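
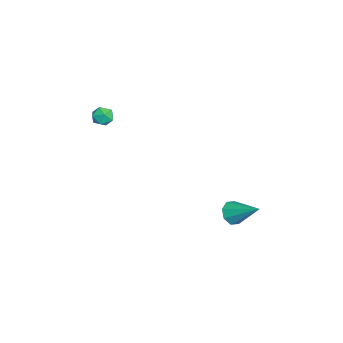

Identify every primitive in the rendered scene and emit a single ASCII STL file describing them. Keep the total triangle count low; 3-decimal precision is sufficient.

solid 
facet normal -0.470 -0.694 -0.545
outer loop
vertex -1.671 3.447 -4.503
vertex -1.946 3.127 -3.859
vertex -2.191 3.673 -4.343
endloop
endfacet
facet normal 0.181 0.811 -0.557
outer loop
vertex -1.671 3.447 -4.503
vertex -2.191 3.673 -4.343
vertex -1.034 4.473 -2.801
endloop
endfacet
facet normal -0.469 -0.694 -0.546
outer loop
vertex -2.191 3.673 -4.343
vertex -1.946 3.127 -3.859
vertex -2.568 3.579 -3.899
endloop
endfacet
facet normal -0.410 0.898 -0.158
outer loop
vertex -2.191 3.673 -4.343
vertex -2.568 3.579 -3.899
vertex -1.034 4.473 -2.801
endloop
endfacet
facet normal -0.469 -0.694 -0.546
outer loop
vertex -2.568 3.579 -3.899
vertex -1.946 3.127 -3.859
vertex -2.58 3.22 -3.432
endloop
endfacet
facet normal -0.667 0.599 0.443
outer loop
vertex -2.568 3.579 -3.899
vertex -2.58 3.22 -3.432
vertex -1.034 4.473 -2.801
endloop
endfacet
facet normal -0.469 -0.694 -0.545
outer loop
vertex -2.58 3.22 -3.432
vertex -1.946 3.127 -3.859
vertex -2.221 2.807 -3.215
endloop
endfacet
facet normal -0.438 0.090 0.895
outer loop
vertex -2.58 3.22 -3.432
vertex -2.221 2.807 -3.215
vertex -1.034 4.473 -2.801
endloop
endfacet
facet normal -0.471 -0.693 -0.546
outer loop
vertex -2.221 2.807 -3.215
vertex -1.946 3.127 -3.859
vertex -1.701 2.58 -3.375
endloop
endfacet
facet normal 0.142 -0.333 0.932
outer loop
vertex -2.221 2.807 -3.215
vertex -1.701 2.58 -3.375
vertex -1.034 4.473 -2.801
endloop
endfacet
facet normal -0.470 -0.694 -0.546
outer loop
vertex -1.701 2.58 -3.375
vertex -1.946 3.127 -3.859
vertex -1.324 2.674 -3.819
endloop
endfacet
facet normal 0.734 -0.420 0.534
outer loop
vertex -1.701 2.58 -3.375
vertex -1.324 2.674 -3.819
vertex -1.034 4.473 -2.801
endloop
endfacet
facet normal -0.470 -0.694 -0.545
outer loop
vertex -1.324 2.674 -3.819
vertex -1.946 3.127 -3.859
vertex -1.312 3.033 -4.286
endloop
endfacet
facet normal 0.990 -0.121 -0.068
outer loop
vertex -1.324 2.674 -3.819
vertex -1.312 3.033 -4.286
vertex -1.034 4.473 -2.801
endloop
endfacet
facet normal -0.470 -0.694 -0.546
outer loop
vertex -1.312 3.033 -4.286
vertex -1.946 3.127 -3.859
vertex -1.671 3.447 -4.503
endloop
endfacet
facet normal 0.761 0.388 -0.519
outer loop
vertex -1.312 3.033 -4.286
vertex -1.671 3.447 -4.503
vertex -1.034 4.473 -2.801
endloop
endfacet
facet normal -0.689 0.683 0.242
outer loop
vertex -3.138 -3.027 2.591
vertex -3.417 -3.457 3.01
vertex -2.94 -3.051 3.223
endloop
endfacet
facet normal -0.074 0.995 0.061
outer loop
vertex -3.138 -3.027 2.591
vertex -2.94 -3.051 3.223
vertex -2.493 -2.988 2.738
endloop
endfacet
facet normal 0.089 0.793 -0.603
outer loop
vertex -3.138 -3.027 2.591
vertex -2.493 -2.988 2.738
vertex -2.695 -3.355 2.225
endloop
endfacet
facet normal -0.425 0.355 -0.833
outer loop
vertex -3.138 -3.027 2.591
vertex -2.695 -3.355 2.225
vertex -3.266 -3.645 2.393
endloop
endfacet
facet normal -0.907 0.287 -0.309
outer loop
vertex -3.138 -3.027 2.591
vertex -3.266 -3.645 2.393
vertex -3.417 -3.457 3.01
endloop
endfacet
facet normal 0.435 0.750 0.498
outer loop
vertex -2.493 -2.988 2.738
vertex -2.94 -3.051 3.223
vertex -2.374 -3.395 3.247
endloop
endfacet
facet normal -0.561 0.244 0.791
outer loop
vertex -2.94 -3.051 3.223
vertex -3.417 -3.457 3.01
vertex -2.945 -3.685 3.415
endloop
endfacet
facet normal -0.913 -0.395 -0.103
outer loop
vertex -3.417 -3.457 3.01
vertex -3.266 -3.645 2.393
vertex -3.147 -4.052 2.902
endloop
endfacet
facet normal -0.134 -0.286 -0.949
outer loop
vertex -3.266 -3.645 2.393
vertex -2.695 -3.355 2.225
vertex -2.7 -3.989 2.417
endloop
endfacet
facet normal 0.699 0.422 -0.577
outer loop
vertex -2.695 -3.355 2.225
vertex -2.493 -2.988 2.738
vertex -2.223 -3.583 2.63
endloop
endfacet
facet normal 0.425 -0.355 0.833
outer loop
vertex -2.502 -4.013 3.049
vertex -2.374 -3.395 3.247
vertex -2.945 -3.685 3.415
endloop
endfacet
facet normal -0.089 -0.793 0.603
outer loop
vertex -2.502 -4.013 3.049
vertex -2.945 -3.685 3.415
vertex -3.147 -4.052 2.902
endloop
endfacet
facet normal 0.074 -0.995 -0.061
outer loop
vertex -2.502 -4.013 3.049
vertex -3.147 -4.052 2.902
vertex -2.7 -3.989 2.417
endloop
endfacet
facet normal 0.689 -0.683 -0.242
outer loop
vertex -2.502 -4.013 3.049
vertex -2.7 -3.989 2.417
vertex -2.223 -3.583 2.63
endloop
endfacet
facet normal 0.907 -0.287 0.309
outer loop
vertex -2.502 -4.013 3.049
vertex -2.223 -3.583 2.63
vertex -2.374 -3.395 3.247
endloop
endfacet
facet normal 0.134 0.286 0.949
outer loop
vertex -2.945 -3.685 3.415
vertex -2.374 -3.395 3.247
vertex -2.94 -3.051 3.223
endloop
endfacet
facet normal -0.699 -0.422 0.577
outer loop
vertex -3.147 -4.052 2.902
vertex -2.945 -3.685 3.415
vertex -3.417 -3.457 3.01
endloop
endfacet
facet normal -0.435 -0.750 -0.498
outer loop
vertex -2.7 -3.989 2.417
vertex -3.147 -4.052 2.902
vertex -3.266 -3.645 2.393
endloop
endfacet
facet normal 0.561 -0.244 -0.791
outer loop
vertex -2.223 -3.583 2.63
vertex -2.7 -3.989 2.417
vertex -2.695 -3.355 2.225
endloop
endfacet
facet normal 0.913 0.395 0.103
outer loop
vertex -2.374 -3.395 3.247
vertex -2.223 -3.583 2.63
vertex -2.493 -2.988 2.738
endloop
endfacet

endsolid


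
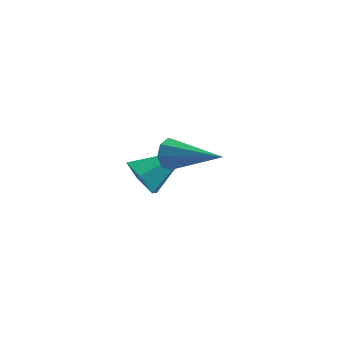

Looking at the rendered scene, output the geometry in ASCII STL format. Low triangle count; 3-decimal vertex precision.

solid 
facet normal -0.926 0.200 -0.320
outer loop
vertex 3.028 -0.88 2.423
vertex 2.79 -1.096 2.977
vertex 2.988 -0.527 2.76
endloop
endfacet
facet normal 0.602 0.586 -0.542
outer loop
vertex 3.028 -0.88 2.423
vertex 2.988 -0.527 2.76
vertex 4.77 -1.524 3.663
endloop
endfacet
facet normal -0.926 0.199 -0.322
outer loop
vertex 2.988 -0.527 2.76
vertex 2.79 -1.096 2.977
vertex 2.831 -0.507 3.224
endloop
endfacet
facet normal 0.442 0.890 0.111
outer loop
vertex 2.988 -0.527 2.76
vertex 2.831 -0.507 3.224
vertex 4.77 -1.524 3.663
endloop
endfacet
facet normal -0.925 0.200 -0.322
outer loop
vertex 2.831 -0.507 3.224
vertex 2.79 -1.096 2.977
vertex 2.65 -0.831 3.543
endloop
endfacet
facet normal 0.168 0.642 0.748
outer loop
vertex 2.831 -0.507 3.224
vertex 2.65 -0.831 3.543
vertex 4.77 -1.524 3.663
endloop
endfacet
facet normal -0.925 0.200 -0.322
outer loop
vertex 2.65 -0.831 3.543
vertex 2.79 -1.096 2.977
vertex 2.551 -1.311 3.53
endloop
endfacet
facet normal -0.061 -0.014 0.998
outer loop
vertex 2.65 -0.831 3.543
vertex 2.551 -1.311 3.53
vertex 4.77 -1.524 3.663
endloop
endfacet
facet normal -0.925 0.202 -0.321
outer loop
vertex 2.551 -1.311 3.53
vertex 2.79 -1.096 2.977
vertex 2.591 -1.664 3.193
endloop
endfacet
facet normal -0.109 -0.693 0.713
outer loop
vertex 2.551 -1.311 3.53
vertex 2.591 -1.664 3.193
vertex 4.77 -1.524 3.663
endloop
endfacet
facet normal -0.925 0.201 -0.323
outer loop
vertex 2.591 -1.664 3.193
vertex 2.79 -1.096 2.977
vertex 2.748 -1.685 2.73
endloop
endfacet
facet normal 0.051 -0.997 0.062
outer loop
vertex 2.591 -1.664 3.193
vertex 2.748 -1.685 2.73
vertex 4.77 -1.524 3.663
endloop
endfacet
facet normal -0.926 0.201 -0.321
outer loop
vertex 2.748 -1.685 2.73
vertex 2.79 -1.096 2.977
vertex 2.929 -1.36 2.411
endloop
endfacet
facet normal 0.326 -0.748 -0.578
outer loop
vertex 2.748 -1.685 2.73
vertex 2.929 -1.36 2.411
vertex 4.77 -1.524 3.663
endloop
endfacet
facet normal -0.926 0.199 -0.320
outer loop
vertex 2.929 -1.36 2.411
vertex 2.79 -1.096 2.977
vertex 3.028 -0.88 2.423
endloop
endfacet
facet normal 0.554 -0.094 -0.827
outer loop
vertex 2.929 -1.36 2.411
vertex 3.028 -0.88 2.423
vertex 4.77 -1.524 3.663
endloop
endfacet
facet normal -0.661 -0.523 -0.538
outer loop
vertex 0.986 2.278 -2.01
vertex 0.456 2.181 -1.265
vertex 0.338 2.903 -1.822
endloop
endfacet
facet normal 0.476 0.666 -0.574
outer loop
vertex 0.986 2.278 -2.01
vertex 0.338 2.903 -1.822
vertex 1.844 3.279 -0.135
endloop
endfacet
facet normal -0.661 -0.523 -0.538
outer loop
vertex 0.338 2.903 -1.822
vertex 0.456 2.181 -1.265
vertex -0.192 2.807 -1.077
endloop
endfacet
facet normal -0.214 0.976 -0.026
outer loop
vertex 0.338 2.903 -1.822
vertex -0.192 2.807 -1.077
vertex 1.844 3.279 -0.135
endloop
endfacet
facet normal -0.661 -0.523 -0.538
outer loop
vertex -0.192 2.807 -1.077
vertex 0.456 2.181 -1.265
vertex -0.075 2.085 -0.519
endloop
endfacet
facet normal -0.457 0.497 0.738
outer loop
vertex -0.192 2.807 -1.077
vertex -0.075 2.085 -0.519
vertex 1.844 3.279 -0.135
endloop
endfacet
facet normal -0.661 -0.523 -0.538
outer loop
vertex -0.075 2.085 -0.519
vertex 0.456 2.181 -1.265
vertex 0.573 1.459 -0.707
endloop
endfacet
facet normal -0.008 -0.295 0.955
outer loop
vertex -0.075 2.085 -0.519
vertex 0.573 1.459 -0.707
vertex 1.844 3.279 -0.135
endloop
endfacet
facet normal -0.662 -0.523 -0.537
outer loop
vertex 0.573 1.459 -0.707
vertex 0.456 2.181 -1.265
vertex 1.103 1.555 -1.453
endloop
endfacet
facet normal 0.684 -0.605 0.408
outer loop
vertex 0.573 1.459 -0.707
vertex 1.103 1.555 -1.453
vertex 1.844 3.279 -0.135
endloop
endfacet
facet normal -0.661 -0.522 -0.539
outer loop
vertex 1.103 1.555 -1.453
vertex 0.456 2.181 -1.265
vertex 0.986 2.278 -2.01
endloop
endfacet
facet normal 0.926 -0.125 -0.357
outer loop
vertex 1.103 1.555 -1.453
vertex 0.986 2.278 -2.01
vertex 1.844 3.279 -0.135
endloop
endfacet

endsolid


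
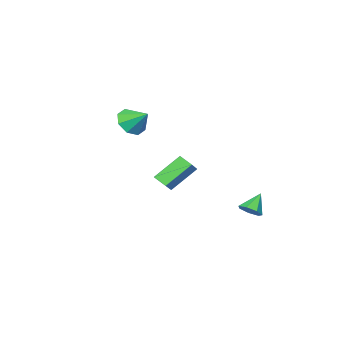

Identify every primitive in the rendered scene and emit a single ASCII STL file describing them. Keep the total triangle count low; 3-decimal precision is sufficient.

solid 
facet normal 0.095 -0.804 -0.587
outer loop
vertex -0.107 -4.974 1.577
vertex -0.798 -4.555 0.891
vertex 0.255 -4.519 1.012
endloop
endfacet
facet normal 0.698 0.268 0.664
outer loop
vertex -0.107 -4.974 1.577
vertex 0.255 -4.519 1.012
vertex -0.942 -3.325 1.789
endloop
endfacet
facet normal 0.095 -0.805 -0.586
outer loop
vertex 0.255 -4.519 1.012
vertex -0.798 -4.555 0.891
vertex -0.0 -4.085 0.375
endloop
endfacet
facet normal 0.745 0.651 0.146
outer loop
vertex 0.255 -4.519 1.012
vertex -0.0 -4.085 0.375
vertex -0.942 -3.325 1.789
endloop
endfacet
facet normal 0.095 -0.805 -0.586
outer loop
vertex -0.0 -4.085 0.375
vertex -0.798 -4.555 0.891
vertex -0.722 -3.927 0.041
endloop
endfacet
facet normal 0.324 0.906 -0.271
outer loop
vertex -0.0 -4.085 0.375
vertex -0.722 -3.927 0.041
vertex -0.942 -3.325 1.789
endloop
endfacet
facet normal 0.095 -0.805 -0.586
outer loop
vertex -0.722 -3.927 0.041
vertex -0.798 -4.555 0.891
vertex -1.489 -4.137 0.205
endloop
endfacet
facet normal -0.316 0.884 -0.344
outer loop
vertex -0.722 -3.927 0.041
vertex -1.489 -4.137 0.205
vertex -0.942 -3.325 1.789
endloop
endfacet
facet normal 0.095 -0.805 -0.586
outer loop
vertex -1.489 -4.137 0.205
vertex -0.798 -4.555 0.891
vertex -1.85 -4.592 0.771
endloop
endfacet
facet normal -0.801 0.598 -0.030
outer loop
vertex -1.489 -4.137 0.205
vertex -1.85 -4.592 0.771
vertex -0.942 -3.325 1.789
endloop
endfacet
facet normal 0.095 -0.805 -0.586
outer loop
vertex -1.85 -4.592 0.771
vertex -0.798 -4.555 0.891
vertex -1.595 -5.026 1.408
endloop
endfacet
facet normal -0.847 0.216 0.486
outer loop
vertex -1.85 -4.592 0.771
vertex -1.595 -5.026 1.408
vertex -0.942 -3.325 1.789
endloop
endfacet
facet normal 0.095 -0.805 -0.586
outer loop
vertex -1.595 -5.026 1.408
vertex -0.798 -4.555 0.891
vertex -0.873 -5.184 1.742
endloop
endfacet
facet normal -0.427 -0.039 0.904
outer loop
vertex -1.595 -5.026 1.408
vertex -0.873 -5.184 1.742
vertex -0.942 -3.325 1.789
endloop
endfacet
facet normal 0.094 -0.805 -0.586
outer loop
vertex -0.873 -5.184 1.742
vertex -0.798 -4.555 0.891
vertex -0.107 -4.974 1.577
endloop
endfacet
facet normal 0.215 -0.017 0.976
outer loop
vertex -0.873 -5.184 1.742
vertex -0.107 -4.974 1.577
vertex -0.942 -3.325 1.789
endloop
endfacet
facet normal -0.723 -0.380 -0.577
outer loop
vertex 1.512 0.217 -1.852
vertex 0.107 0.803 -0.479
vertex 1.427 1.052 -2.296
endloop
endfacet
facet normal 0.685 -0.286 -0.670
outer loop
vertex 2.273 1.497 -1.621
vertex 1.512 0.217 -1.852
vertex 1.427 1.052 -2.296
endloop
endfacet
facet normal -0.723 -0.380 -0.577
outer loop
vertex 1.427 1.052 -2.296
vertex 0.107 0.803 -0.479
vertex 0.022 1.639 -0.923
endloop
endfacet
facet normal -0.090 0.879 -0.468
outer loop
vertex 0.022 1.639 -0.923
vertex 2.273 1.497 -1.621
vertex 1.427 1.052 -2.296
endloop
endfacet
facet normal 0.090 -0.880 0.467
outer loop
vertex 1.512 0.217 -1.852
vertex 0.953 1.248 0.196
vertex 0.107 0.803 -0.479
endloop
endfacet
facet normal 0.685 -0.286 -0.670
outer loop
vertex 2.358 0.661 -1.177
vertex 1.512 0.217 -1.852
vertex 2.273 1.497 -1.621
endloop
endfacet
facet normal 0.089 -0.880 0.467
outer loop
vertex 2.358 0.661 -1.177
vertex 0.953 1.248 0.196
vertex 1.512 0.217 -1.852
endloop
endfacet
facet normal -0.685 0.286 0.670
outer loop
vertex 0.107 0.803 -0.479
vertex 0.953 1.248 0.196
vertex 0.022 1.639 -0.923
endloop
endfacet
facet normal -0.089 0.880 -0.467
outer loop
vertex 0.868 2.083 -0.248
vertex 2.273 1.497 -1.621
vertex 0.022 1.639 -0.923
endloop
endfacet
facet normal -0.685 0.287 0.670
outer loop
vertex 0.022 1.639 -0.923
vertex 0.953 1.248 0.196
vertex 0.868 2.083 -0.248
endloop
endfacet
facet normal 0.723 0.380 0.577
outer loop
vertex 0.868 2.083 -0.248
vertex 2.358 0.661 -1.177
vertex 2.273 1.497 -1.621
endloop
endfacet
facet normal 0.723 0.380 0.577
outer loop
vertex 0.953 1.248 0.196
vertex 2.358 0.661 -1.177
vertex 0.868 2.083 -0.248
endloop
endfacet
facet normal 0.674 0.070 -0.735
outer loop
vertex -1.736 3.714 -3.738
vertex -2.258 3.51 -4.236
vertex -2.077 4.2 -4.004
endloop
endfacet
facet normal 0.183 0.568 0.803
outer loop
vertex -1.736 3.714 -3.738
vertex -2.077 4.2 -4.004
vertex -3.222 3.41 -3.184
endloop
endfacet
facet normal 0.674 0.071 -0.736
outer loop
vertex -2.077 4.2 -4.004
vertex -2.258 3.51 -4.236
vertex -2.555 4.166 -4.445
endloop
endfacet
facet normal -0.365 0.871 0.329
outer loop
vertex -2.077 4.2 -4.004
vertex -2.555 4.166 -4.445
vertex -3.222 3.41 -3.184
endloop
endfacet
facet normal 0.673 0.070 -0.736
outer loop
vertex -2.555 4.166 -4.445
vertex -2.258 3.51 -4.236
vertex -2.809 3.638 -4.728
endloop
endfacet
facet normal -0.855 0.495 -0.156
outer loop
vertex -2.555 4.166 -4.445
vertex -2.809 3.638 -4.728
vertex -3.222 3.41 -3.184
endloop
endfacet
facet normal 0.673 0.070 -0.736
outer loop
vertex -2.809 3.638 -4.728
vertex -2.258 3.51 -4.236
vertex -2.649 3.014 -4.641
endloop
endfacet
facet normal -0.918 -0.275 -0.286
outer loop
vertex -2.809 3.638 -4.728
vertex -2.649 3.014 -4.641
vertex -3.222 3.41 -3.184
endloop
endfacet
facet normal 0.674 0.070 -0.736
outer loop
vertex -2.649 3.014 -4.641
vertex -2.258 3.51 -4.236
vertex -2.194 2.763 -4.248
endloop
endfacet
facet normal -0.506 -0.862 0.035
outer loop
vertex -2.649 3.014 -4.641
vertex -2.194 2.763 -4.248
vertex -3.222 3.41 -3.184
endloop
endfacet
facet normal 0.674 0.070 -0.736
outer loop
vertex -2.194 2.763 -4.248
vertex -2.258 3.51 -4.236
vertex -1.788 3.074 -3.847
endloop
endfacet
facet normal 0.070 -0.821 0.566
outer loop
vertex -2.194 2.763 -4.248
vertex -1.788 3.074 -3.847
vertex -3.222 3.41 -3.184
endloop
endfacet
facet normal 0.674 0.070 -0.735
outer loop
vertex -1.788 3.074 -3.847
vertex -2.258 3.51 -4.236
vertex -1.736 3.714 -3.738
endloop
endfacet
facet normal 0.376 -0.185 0.908
outer loop
vertex -1.788 3.074 -3.847
vertex -1.736 3.714 -3.738
vertex -3.222 3.41 -3.184
endloop
endfacet

endsolid


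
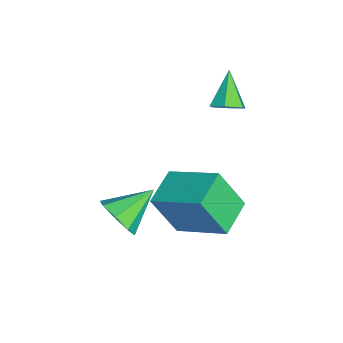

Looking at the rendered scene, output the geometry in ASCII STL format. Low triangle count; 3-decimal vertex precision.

solid 
facet normal 0.560 -0.688 -0.462
outer loop
vertex 3.352 -1.23 1.656
vertex 2.835 -1.223 1.019
vertex 3.513 -0.807 1.221
endloop
endfacet
facet normal 0.456 0.548 0.702
outer loop
vertex 3.352 -1.23 1.656
vertex 3.513 -0.807 1.221
vertex 1.985 -0.177 1.721
endloop
endfacet
facet normal 0.560 -0.689 -0.461
outer loop
vertex 3.513 -0.807 1.221
vertex 2.835 -1.223 1.019
vertex 3.277 -0.628 0.667
endloop
endfacet
facet normal 0.411 0.904 0.117
outer loop
vertex 3.513 -0.807 1.221
vertex 3.277 -0.628 0.667
vertex 1.985 -0.177 1.721
endloop
endfacet
facet normal 0.559 -0.689 -0.462
outer loop
vertex 3.277 -0.628 0.667
vertex 2.835 -1.223 1.019
vertex 2.782 -0.797 0.32
endloop
endfacet
facet normal -0.020 0.910 -0.414
outer loop
vertex 3.277 -0.628 0.667
vertex 2.782 -0.797 0.32
vertex 1.985 -0.177 1.721
endloop
endfacet
facet normal 0.560 -0.688 -0.462
outer loop
vertex 2.782 -0.797 0.32
vertex 2.835 -1.223 1.019
vertex 2.319 -1.216 0.382
endloop
endfacet
facet normal -0.587 0.562 -0.583
outer loop
vertex 2.782 -0.797 0.32
vertex 2.319 -1.216 0.382
vertex 1.985 -0.177 1.721
endloop
endfacet
facet normal 0.560 -0.688 -0.461
outer loop
vertex 2.319 -1.216 0.382
vertex 2.835 -1.223 1.019
vertex 2.158 -1.639 0.817
endloop
endfacet
facet normal -0.955 0.066 -0.289
outer loop
vertex 2.319 -1.216 0.382
vertex 2.158 -1.639 0.817
vertex 1.985 -0.177 1.721
endloop
endfacet
facet normal 0.560 -0.688 -0.462
outer loop
vertex 2.158 -1.639 0.817
vertex 2.835 -1.223 1.019
vertex 2.394 -1.818 1.37
endloop
endfacet
facet normal -0.911 -0.290 0.295
outer loop
vertex 2.158 -1.639 0.817
vertex 2.394 -1.818 1.37
vertex 1.985 -0.177 1.721
endloop
endfacet
facet normal 0.560 -0.688 -0.462
outer loop
vertex 2.394 -1.818 1.37
vertex 2.835 -1.223 1.019
vertex 2.889 -1.649 1.718
endloop
endfacet
facet normal -0.480 -0.296 0.826
outer loop
vertex 2.394 -1.818 1.37
vertex 2.889 -1.649 1.718
vertex 1.985 -0.177 1.721
endloop
endfacet
facet normal 0.560 -0.687 -0.462
outer loop
vertex 2.889 -1.649 1.718
vertex 2.835 -1.223 1.019
vertex 3.352 -1.23 1.656
endloop
endfacet
facet normal 0.087 0.051 0.995
outer loop
vertex 2.889 -1.649 1.718
vertex 3.352 -1.23 1.656
vertex 1.985 -0.177 1.721
endloop
endfacet
facet normal 0.751 0.032 -0.660
outer loop
vertex -0.269 1.817 3.979
vertex -0.671 1.882 3.525
vertex -0.445 2.374 3.806
endloop
endfacet
facet normal 0.293 0.367 0.883
outer loop
vertex -0.269 1.817 3.979
vertex -0.445 2.374 3.806
vertex -1.729 1.838 4.455
endloop
endfacet
facet normal 0.751 0.031 -0.659
outer loop
vertex -0.445 2.374 3.806
vertex -0.671 1.882 3.525
vertex -0.846 2.44 3.352
endloop
endfacet
facet normal -0.219 0.919 0.327
outer loop
vertex -0.445 2.374 3.806
vertex -0.846 2.44 3.352
vertex -1.729 1.838 4.455
endloop
endfacet
facet normal 0.751 0.031 -0.659
outer loop
vertex -0.846 2.44 3.352
vertex -0.671 1.882 3.525
vertex -1.072 1.948 3.071
endloop
endfacet
facet normal -0.775 0.542 -0.325
outer loop
vertex -0.846 2.44 3.352
vertex -1.072 1.948 3.071
vertex -1.729 1.838 4.455
endloop
endfacet
facet normal 0.751 0.031 -0.659
outer loop
vertex -1.072 1.948 3.071
vertex -0.671 1.882 3.525
vertex -0.897 1.39 3.244
endloop
endfacet
facet normal -0.820 -0.388 -0.420
outer loop
vertex -1.072 1.948 3.071
vertex -0.897 1.39 3.244
vertex -1.729 1.838 4.455
endloop
endfacet
facet normal 0.751 0.032 -0.660
outer loop
vertex -0.897 1.39 3.244
vertex -0.671 1.882 3.525
vertex -0.495 1.325 3.698
endloop
endfacet
facet normal -0.307 -0.942 0.137
outer loop
vertex -0.897 1.39 3.244
vertex -0.495 1.325 3.698
vertex -1.729 1.838 4.455
endloop
endfacet
facet normal 0.751 0.032 -0.660
outer loop
vertex -0.495 1.325 3.698
vertex -0.671 1.882 3.525
vertex -0.269 1.817 3.979
endloop
endfacet
facet normal 0.249 -0.564 0.787
outer loop
vertex -0.495 1.325 3.698
vertex -0.269 1.817 3.979
vertex -1.729 1.838 4.455
endloop
endfacet
facet normal -0.930 0.328 0.168
outer loop
vertex 0.363 0.126 0.935
vertex 1.113 1.782 1.86
vertex 0.385 0.977 -0.606
endloop
endfacet
facet normal -0.368 -0.812 -0.454
outer loop
vertex 1.687 0.518 -0.84
vertex 0.363 0.126 0.935
vertex 0.385 0.977 -0.606
endloop
endfacet
facet normal -0.930 0.328 0.167
outer loop
vertex 0.385 0.977 -0.606
vertex 1.113 1.782 1.86
vertex 1.136 2.633 0.319
endloop
endfacet
facet normal 0.013 0.483 -0.875
outer loop
vertex 1.136 2.633 0.319
vertex 1.687 0.518 -0.84
vertex 0.385 0.977 -0.606
endloop
endfacet
facet normal -0.013 -0.483 0.875
outer loop
vertex 0.363 0.126 0.935
vertex 2.415 1.323 1.626
vertex 1.113 1.782 1.86
endloop
endfacet
facet normal -0.368 -0.812 -0.454
outer loop
vertex 1.664 -0.333 0.701
vertex 0.363 0.126 0.935
vertex 1.687 0.518 -0.84
endloop
endfacet
facet normal -0.013 -0.483 0.875
outer loop
vertex 1.664 -0.333 0.701
vertex 2.415 1.323 1.626
vertex 0.363 0.126 0.935
endloop
endfacet
facet normal 0.368 0.812 0.454
outer loop
vertex 1.113 1.782 1.86
vertex 2.415 1.323 1.626
vertex 1.136 2.633 0.319
endloop
endfacet
facet normal 0.013 0.483 -0.875
outer loop
vertex 2.437 2.174 0.085
vertex 1.687 0.518 -0.84
vertex 1.136 2.633 0.319
endloop
endfacet
facet normal 0.368 0.812 0.454
outer loop
vertex 1.136 2.633 0.319
vertex 2.415 1.323 1.626
vertex 2.437 2.174 0.085
endloop
endfacet
facet normal 0.930 -0.328 -0.167
outer loop
vertex 2.437 2.174 0.085
vertex 1.664 -0.333 0.701
vertex 1.687 0.518 -0.84
endloop
endfacet
facet normal 0.930 -0.328 -0.168
outer loop
vertex 2.415 1.323 1.626
vertex 1.664 -0.333 0.701
vertex 2.437 2.174 0.085
endloop
endfacet

endsolid


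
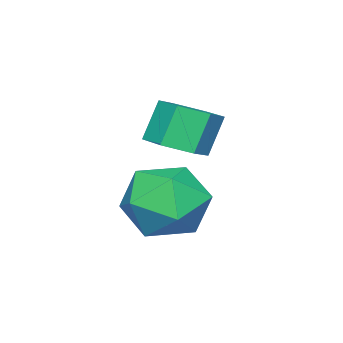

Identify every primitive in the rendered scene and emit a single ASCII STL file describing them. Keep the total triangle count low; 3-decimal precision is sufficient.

solid 
facet normal 0.416 -0.094 -0.904
outer loop
vertex 1.488 -3.45 2.858
vertex 1.121 -2.862 2.628
vertex 1.784 -2.785 2.925
endloop
endfacet
facet normal 0.814 -0.404 0.417
outer loop
vertex 1.488 -3.45 2.858
vertex 1.784 -2.785 2.925
vertex 1.026 -3.345 3.862
endloop
endfacet
facet normal 0.814 -0.404 0.417
outer loop
vertex 1.026 -3.345 3.862
vertex 1.784 -2.785 2.925
vertex 1.321 -2.681 3.929
endloop
endfacet
facet normal -0.417 0.094 0.904
outer loop
vertex 1.026 -3.345 3.862
vertex 1.321 -2.681 3.929
vertex 0.659 -2.758 3.632
endloop
endfacet
facet normal 0.416 -0.094 -0.905
outer loop
vertex 1.784 -2.785 2.925
vertex 1.121 -2.862 2.628
vertex 1.416 -2.198 2.695
endloop
endfacet
facet normal 0.757 0.587 0.288
outer loop
vertex 1.784 -2.785 2.925
vertex 1.416 -2.198 2.695
vertex 1.321 -2.681 3.929
endloop
endfacet
facet normal 0.758 0.586 0.288
outer loop
vertex 1.321 -2.681 3.929
vertex 1.416 -2.198 2.695
vertex 0.954 -2.093 3.699
endloop
endfacet
facet normal -0.417 0.094 0.904
outer loop
vertex 1.321 -2.681 3.929
vertex 0.954 -2.093 3.699
vertex 0.659 -2.758 3.632
endloop
endfacet
facet normal 0.417 -0.094 -0.904
outer loop
vertex 1.416 -2.198 2.695
vertex 1.121 -2.862 2.628
vertex 0.754 -2.275 2.398
endloop
endfacet
facet normal -0.057 0.990 -0.130
outer loop
vertex 1.416 -2.198 2.695
vertex 0.754 -2.275 2.398
vertex 0.954 -2.093 3.699
endloop
endfacet
facet normal -0.057 0.990 -0.130
outer loop
vertex 0.954 -2.093 3.699
vertex 0.754 -2.275 2.398
vertex 0.292 -2.17 3.402
endloop
endfacet
facet normal -0.417 0.094 0.904
outer loop
vertex 0.954 -2.093 3.699
vertex 0.292 -2.17 3.402
vertex 0.659 -2.758 3.632
endloop
endfacet
facet normal 0.417 -0.094 -0.904
outer loop
vertex 0.754 -2.275 2.398
vertex 1.121 -2.862 2.628
vertex 0.459 -2.939 2.331
endloop
endfacet
facet normal -0.814 0.404 -0.417
outer loop
vertex 0.754 -2.275 2.398
vertex 0.459 -2.939 2.331
vertex 0.292 -2.17 3.402
endloop
endfacet
facet normal -0.814 0.404 -0.417
outer loop
vertex 0.292 -2.17 3.402
vertex 0.459 -2.939 2.331
vertex -0.004 -2.835 3.335
endloop
endfacet
facet normal -0.416 0.094 0.904
outer loop
vertex 0.292 -2.17 3.402
vertex -0.004 -2.835 3.335
vertex 0.659 -2.758 3.632
endloop
endfacet
facet normal 0.417 -0.094 -0.904
outer loop
vertex 0.459 -2.939 2.331
vertex 1.121 -2.862 2.628
vertex 0.826 -3.527 2.561
endloop
endfacet
facet normal -0.757 -0.586 -0.289
outer loop
vertex 0.459 -2.939 2.331
vertex 0.826 -3.527 2.561
vertex -0.004 -2.835 3.335
endloop
endfacet
facet normal -0.757 -0.587 -0.287
outer loop
vertex -0.004 -2.835 3.335
vertex 0.826 -3.527 2.561
vertex 0.364 -3.422 3.565
endloop
endfacet
facet normal -0.416 0.094 0.905
outer loop
vertex -0.004 -2.835 3.335
vertex 0.364 -3.422 3.565
vertex 0.659 -2.758 3.632
endloop
endfacet
facet normal 0.417 -0.094 -0.904
outer loop
vertex 0.826 -3.527 2.561
vertex 1.121 -2.862 2.628
vertex 1.488 -3.45 2.858
endloop
endfacet
facet normal 0.057 -0.990 0.130
outer loop
vertex 0.826 -3.527 2.561
vertex 1.488 -3.45 2.858
vertex 0.364 -3.422 3.565
endloop
endfacet
facet normal 0.057 -0.990 0.130
outer loop
vertex 0.364 -3.422 3.565
vertex 1.488 -3.45 2.858
vertex 1.026 -3.345 3.862
endloop
endfacet
facet normal -0.417 0.094 0.904
outer loop
vertex 0.364 -3.422 3.565
vertex 1.026 -3.345 3.862
vertex 0.659 -2.758 3.632
endloop
endfacet
facet normal -0.265 0.574 0.775
outer loop
vertex 1.413 -1.738 1.554
vertex 1.081 -2.617 2.091
vertex 2.104 -2.277 2.189
endloop
endfacet
facet normal 0.284 0.861 0.422
outer loop
vertex 1.413 -1.738 1.554
vertex 2.104 -2.277 2.189
vertex 2.43 -1.911 1.223
endloop
endfacet
facet normal 0.081 0.964 -0.254
outer loop
vertex 1.413 -1.738 1.554
vertex 2.43 -1.911 1.223
vertex 1.607 -2.025 0.528
endloop
endfacet
facet normal -0.593 0.739 -0.319
outer loop
vertex 1.413 -1.738 1.554
vertex 1.607 -2.025 0.528
vertex 0.774 -2.462 1.064
endloop
endfacet
facet normal -0.807 0.498 0.316
outer loop
vertex 1.413 -1.738 1.554
vertex 0.774 -2.462 1.064
vertex 1.081 -2.617 2.091
endloop
endfacet
facet normal 0.819 0.388 0.423
outer loop
vertex 2.43 -1.911 1.223
vertex 2.104 -2.277 2.189
vertex 2.726 -2.898 1.556
endloop
endfacet
facet normal -0.070 -0.077 0.995
outer loop
vertex 2.104 -2.277 2.189
vertex 1.081 -2.617 2.091
vertex 1.893 -3.335 2.092
endloop
endfacet
facet normal -0.947 -0.199 0.253
outer loop
vertex 1.081 -2.617 2.091
vertex 0.774 -2.462 1.064
vertex 1.07 -3.449 1.397
endloop
endfacet
facet normal -0.600 0.191 -0.777
outer loop
vertex 0.774 -2.462 1.064
vertex 1.607 -2.025 0.528
vertex 1.396 -3.083 0.431
endloop
endfacet
facet normal 0.491 0.554 -0.672
outer loop
vertex 1.607 -2.025 0.528
vertex 2.43 -1.911 1.223
vertex 2.419 -2.743 0.529
endloop
endfacet
facet normal 0.593 -0.739 0.319
outer loop
vertex 2.087 -3.622 1.066
vertex 2.726 -2.898 1.556
vertex 1.893 -3.335 2.092
endloop
endfacet
facet normal -0.081 -0.964 0.254
outer loop
vertex 2.087 -3.622 1.066
vertex 1.893 -3.335 2.092
vertex 1.07 -3.449 1.397
endloop
endfacet
facet normal -0.284 -0.861 -0.422
outer loop
vertex 2.087 -3.622 1.066
vertex 1.07 -3.449 1.397
vertex 1.396 -3.083 0.431
endloop
endfacet
facet normal 0.265 -0.574 -0.775
outer loop
vertex 2.087 -3.622 1.066
vertex 1.396 -3.083 0.431
vertex 2.419 -2.743 0.529
endloop
endfacet
facet normal 0.807 -0.498 -0.316
outer loop
vertex 2.087 -3.622 1.066
vertex 2.419 -2.743 0.529
vertex 2.726 -2.898 1.556
endloop
endfacet
facet normal 0.600 -0.191 0.777
outer loop
vertex 1.893 -3.335 2.092
vertex 2.726 -2.898 1.556
vertex 2.104 -2.277 2.189
endloop
endfacet
facet normal -0.491 -0.554 0.672
outer loop
vertex 1.07 -3.449 1.397
vertex 1.893 -3.335 2.092
vertex 1.081 -2.617 2.091
endloop
endfacet
facet normal -0.819 -0.388 -0.423
outer loop
vertex 1.396 -3.083 0.431
vertex 1.07 -3.449 1.397
vertex 0.774 -2.462 1.064
endloop
endfacet
facet normal 0.070 0.077 -0.995
outer loop
vertex 2.419 -2.743 0.529
vertex 1.396 -3.083 0.431
vertex 1.607 -2.025 0.528
endloop
endfacet
facet normal 0.947 0.199 -0.253
outer loop
vertex 2.726 -2.898 1.556
vertex 2.419 -2.743 0.529
vertex 2.43 -1.911 1.223
endloop
endfacet

endsolid


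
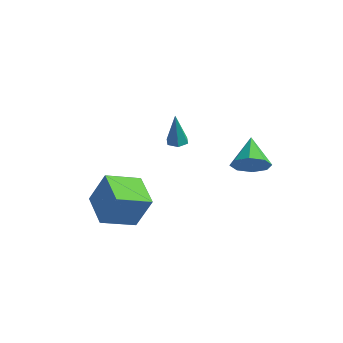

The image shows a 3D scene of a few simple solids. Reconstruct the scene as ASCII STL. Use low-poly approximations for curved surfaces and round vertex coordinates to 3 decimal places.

solid 
facet normal -0.146 0.171 -0.974
outer loop
vertex -0.824 -1.582 2.43
vertex -1.289 -1.295 2.55
vertex -0.797 -1.03 2.523
endloop
endfacet
facet normal 0.994 -0.064 0.092
outer loop
vertex -0.824 -1.582 2.43
vertex -0.797 -1.03 2.523
vertex -1.011 -1.625 4.43
endloop
endfacet
facet normal -0.145 0.169 -0.975
outer loop
vertex -0.797 -1.03 2.523
vertex -1.289 -1.295 2.55
vertex -1.263 -0.743 2.642
endloop
endfacet
facet normal 0.555 0.775 0.304
outer loop
vertex -0.797 -1.03 2.523
vertex -1.263 -0.743 2.642
vertex -1.011 -1.625 4.43
endloop
endfacet
facet normal -0.145 0.169 -0.975
outer loop
vertex -1.263 -0.743 2.642
vertex -1.289 -1.295 2.55
vertex -1.755 -1.008 2.669
endloop
endfacet
facet normal -0.404 0.796 0.450
outer loop
vertex -1.263 -0.743 2.642
vertex -1.755 -1.008 2.669
vertex -1.011 -1.625 4.43
endloop
endfacet
facet normal -0.143 0.171 -0.975
outer loop
vertex -1.755 -1.008 2.669
vertex -1.289 -1.295 2.55
vertex -1.782 -1.56 2.576
endloop
endfacet
facet normal -0.923 -0.019 0.383
outer loop
vertex -1.755 -1.008 2.669
vertex -1.782 -1.56 2.576
vertex -1.011 -1.625 4.43
endloop
endfacet
facet normal -0.144 0.172 -0.975
outer loop
vertex -1.782 -1.56 2.576
vertex -1.289 -1.295 2.55
vertex -1.316 -1.846 2.457
endloop
endfacet
facet normal -0.483 -0.859 0.171
outer loop
vertex -1.782 -1.56 2.576
vertex -1.316 -1.846 2.457
vertex -1.011 -1.625 4.43
endloop
endfacet
facet normal -0.146 0.172 -0.974
outer loop
vertex -1.316 -1.846 2.457
vertex -1.289 -1.295 2.55
vertex -0.824 -1.582 2.43
endloop
endfacet
facet normal 0.474 -0.880 0.025
outer loop
vertex -1.316 -1.846 2.457
vertex -0.824 -1.582 2.43
vertex -1.011 -1.625 4.43
endloop
endfacet
facet normal -0.894 0.292 0.340
outer loop
vertex -4.63 -3.209 -0.516
vertex -4.247 -1.357 -1.101
vertex -5.463 -3.618 -2.355
endloop
endfacet
facet normal -0.193 -0.936 0.296
outer loop
vertex -3.613 -4.223 -3.059
vertex -4.63 -3.209 -0.516
vertex -5.463 -3.618 -2.355
endloop
endfacet
facet normal -0.894 0.292 0.340
outer loop
vertex -5.463 -3.618 -2.355
vertex -4.247 -1.357 -1.101
vertex -5.08 -1.766 -2.94
endloop
endfacet
facet normal -0.405 -0.198 -0.893
outer loop
vertex -5.08 -1.766 -2.94
vertex -3.613 -4.223 -3.059
vertex -5.463 -3.618 -2.355
endloop
endfacet
facet normal 0.405 0.198 0.893
outer loop
vertex -4.63 -3.209 -0.516
vertex -2.397 -1.962 -1.805
vertex -4.247 -1.357 -1.101
endloop
endfacet
facet normal -0.193 -0.936 0.296
outer loop
vertex -2.78 -3.814 -1.22
vertex -4.63 -3.209 -0.516
vertex -3.613 -4.223 -3.059
endloop
endfacet
facet normal 0.405 0.198 0.893
outer loop
vertex -2.78 -3.814 -1.22
vertex -2.397 -1.962 -1.805
vertex -4.63 -3.209 -0.516
endloop
endfacet
facet normal 0.193 0.936 -0.296
outer loop
vertex -4.247 -1.357 -1.101
vertex -2.397 -1.962 -1.805
vertex -5.08 -1.766 -2.94
endloop
endfacet
facet normal -0.405 -0.198 -0.893
outer loop
vertex -3.23 -2.371 -3.644
vertex -3.613 -4.223 -3.059
vertex -5.08 -1.766 -2.94
endloop
endfacet
facet normal 0.193 0.936 -0.296
outer loop
vertex -5.08 -1.766 -2.94
vertex -2.397 -1.962 -1.805
vertex -3.23 -2.371 -3.644
endloop
endfacet
facet normal 0.894 -0.292 -0.340
outer loop
vertex -3.23 -2.371 -3.644
vertex -2.78 -3.814 -1.22
vertex -3.613 -4.223 -3.059
endloop
endfacet
facet normal 0.894 -0.292 -0.340
outer loop
vertex -2.397 -1.962 -1.805
vertex -2.78 -3.814 -1.22
vertex -3.23 -2.371 -3.644
endloop
endfacet
facet normal 0.604 -0.478 -0.638
outer loop
vertex 1.221 2.463 0.886
vertex 0.547 1.701 0.819
vertex 0.702 2.572 0.313
endloop
endfacet
facet normal 0.123 0.989 0.077
outer loop
vertex 1.221 2.463 0.886
vertex 0.702 2.572 0.313
vertex -0.587 2.599 2.021
endloop
endfacet
facet normal 0.601 -0.479 -0.640
outer loop
vertex 0.702 2.572 0.313
vertex 0.547 1.701 0.819
vertex 0.091 2.172 0.038
endloop
endfacet
facet normal -0.412 0.852 -0.324
outer loop
vertex 0.702 2.572 0.313
vertex 0.091 2.172 0.038
vertex -0.587 2.599 2.021
endloop
endfacet
facet normal 0.603 -0.477 -0.640
outer loop
vertex 0.091 2.172 0.038
vertex 0.547 1.701 0.819
vertex -0.252 1.495 0.22
endloop
endfacet
facet normal -0.865 0.339 -0.369
outer loop
vertex 0.091 2.172 0.038
vertex -0.252 1.495 0.22
vertex -0.587 2.599 2.021
endloop
endfacet
facet normal 0.602 -0.478 -0.639
outer loop
vertex -0.252 1.495 0.22
vertex 0.547 1.701 0.819
vertex -0.128 0.939 0.753
endloop
endfacet
facet normal -0.969 -0.245 -0.030
outer loop
vertex -0.252 1.495 0.22
vertex -0.128 0.939 0.753
vertex -0.587 2.599 2.021
endloop
endfacet
facet normal 0.603 -0.478 -0.639
outer loop
vertex -0.128 0.939 0.753
vertex 0.547 1.701 0.819
vertex 0.391 0.829 1.325
endloop
endfacet
facet normal -0.664 -0.561 0.494
outer loop
vertex -0.128 0.939 0.753
vertex 0.391 0.829 1.325
vertex -0.587 2.599 2.021
endloop
endfacet
facet normal 0.602 -0.479 -0.639
outer loop
vertex 0.391 0.829 1.325
vertex 0.547 1.701 0.819
vertex 1.002 1.229 1.601
endloop
endfacet
facet normal -0.128 -0.423 0.897
outer loop
vertex 0.391 0.829 1.325
vertex 1.002 1.229 1.601
vertex -0.587 2.599 2.021
endloop
endfacet
facet normal 0.603 -0.477 -0.639
outer loop
vertex 1.002 1.229 1.601
vertex 0.547 1.701 0.819
vertex 1.345 1.906 1.419
endloop
endfacet
facet normal 0.325 0.088 0.942
outer loop
vertex 1.002 1.229 1.601
vertex 1.345 1.906 1.419
vertex -0.587 2.599 2.021
endloop
endfacet
facet normal 0.603 -0.477 -0.639
outer loop
vertex 1.345 1.906 1.419
vertex 0.547 1.701 0.819
vertex 1.221 2.463 0.886
endloop
endfacet
facet normal 0.429 0.673 0.603
outer loop
vertex 1.345 1.906 1.419
vertex 1.221 2.463 0.886
vertex -0.587 2.599 2.021
endloop
endfacet

endsolid


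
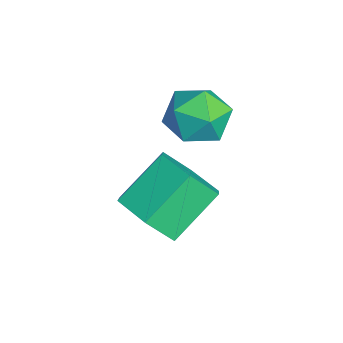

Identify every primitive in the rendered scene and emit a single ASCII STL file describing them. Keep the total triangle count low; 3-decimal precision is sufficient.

solid 
facet normal 0.364 -0.732 -0.576
outer loop
vertex 0.607 -4.618 -1.822
vertex -0.135 -4.423 -2.538
vertex 0.787 -3.925 -2.589
endloop
endfacet
facet normal 0.916 0.167 0.366
outer loop
vertex 0.607 -4.618 -1.822
vertex 0.787 -3.925 -2.589
vertex -0.022 -3.352 -0.825
endloop
endfacet
facet normal 0.916 0.167 0.366
outer loop
vertex -0.022 -3.352 -0.825
vertex 0.787 -3.925 -2.589
vertex 0.158 -2.658 -1.593
endloop
endfacet
facet normal -0.364 0.732 0.576
outer loop
vertex -0.022 -3.352 -0.825
vertex 0.158 -2.658 -1.593
vertex -0.765 -3.157 -1.542
endloop
endfacet
facet normal 0.364 -0.732 -0.576
outer loop
vertex 0.787 -3.925 -2.589
vertex -0.135 -4.423 -2.538
vertex 0.045 -3.73 -3.306
endloop
endfacet
facet normal 0.607 0.655 -0.450
outer loop
vertex 0.787 -3.925 -2.589
vertex 0.045 -3.73 -3.306
vertex 0.158 -2.658 -1.593
endloop
endfacet
facet normal 0.607 0.655 -0.450
outer loop
vertex 0.158 -2.658 -1.593
vertex 0.045 -3.73 -3.306
vertex -0.584 -2.463 -2.309
endloop
endfacet
facet normal -0.364 0.732 0.576
outer loop
vertex 0.158 -2.658 -1.593
vertex -0.584 -2.463 -2.309
vertex -0.765 -3.157 -1.542
endloop
endfacet
facet normal 0.363 -0.732 -0.576
outer loop
vertex 0.045 -3.73 -3.306
vertex -0.135 -4.423 -2.538
vertex -0.878 -4.228 -3.255
endloop
endfacet
facet normal -0.309 0.489 -0.816
outer loop
vertex 0.045 -3.73 -3.306
vertex -0.878 -4.228 -3.255
vertex -0.584 -2.463 -2.309
endloop
endfacet
facet normal -0.309 0.489 -0.816
outer loop
vertex -0.584 -2.463 -2.309
vertex -0.878 -4.228 -3.255
vertex -1.507 -2.962 -2.258
endloop
endfacet
facet normal -0.364 0.732 0.576
outer loop
vertex -0.584 -2.463 -2.309
vertex -1.507 -2.962 -2.258
vertex -0.765 -3.157 -1.542
endloop
endfacet
facet normal 0.364 -0.732 -0.576
outer loop
vertex -0.878 -4.228 -3.255
vertex -0.135 -4.423 -2.538
vertex -1.058 -4.922 -2.487
endloop
endfacet
facet normal -0.916 -0.167 -0.366
outer loop
vertex -0.878 -4.228 -3.255
vertex -1.058 -4.922 -2.487
vertex -1.507 -2.962 -2.258
endloop
endfacet
facet normal -0.916 -0.167 -0.366
outer loop
vertex -1.507 -2.962 -2.258
vertex -1.058 -4.922 -2.487
vertex -1.687 -3.655 -1.491
endloop
endfacet
facet normal -0.364 0.732 0.576
outer loop
vertex -1.507 -2.962 -2.258
vertex -1.687 -3.655 -1.491
vertex -0.765 -3.157 -1.542
endloop
endfacet
facet normal 0.364 -0.732 -0.576
outer loop
vertex -1.058 -4.922 -2.487
vertex -0.135 -4.423 -2.538
vertex -0.316 -5.117 -1.771
endloop
endfacet
facet normal -0.607 -0.655 0.450
outer loop
vertex -1.058 -4.922 -2.487
vertex -0.316 -5.117 -1.771
vertex -1.687 -3.655 -1.491
endloop
endfacet
facet normal -0.607 -0.655 0.450
outer loop
vertex -1.687 -3.655 -1.491
vertex -0.316 -5.117 -1.771
vertex -0.945 -3.85 -0.774
endloop
endfacet
facet normal -0.364 0.732 0.576
outer loop
vertex -1.687 -3.655 -1.491
vertex -0.945 -3.85 -0.774
vertex -0.765 -3.157 -1.542
endloop
endfacet
facet normal 0.364 -0.732 -0.576
outer loop
vertex -0.316 -5.117 -1.771
vertex -0.135 -4.423 -2.538
vertex 0.607 -4.618 -1.822
endloop
endfacet
facet normal 0.309 -0.489 0.816
outer loop
vertex -0.316 -5.117 -1.771
vertex 0.607 -4.618 -1.822
vertex -0.945 -3.85 -0.774
endloop
endfacet
facet normal 0.309 -0.489 0.816
outer loop
vertex -0.945 -3.85 -0.774
vertex 0.607 -4.618 -1.822
vertex -0.022 -3.352 -0.825
endloop
endfacet
facet normal -0.363 0.732 0.576
outer loop
vertex -0.945 -3.85 -0.774
vertex -0.022 -3.352 -0.825
vertex -0.765 -3.157 -1.542
endloop
endfacet
facet normal -0.283 0.727 0.625
outer loop
vertex -2.289 -2.276 0.214
vertex -1.657 -2.596 0.873
vertex -1.384 -1.932 0.224
endloop
endfacet
facet normal -0.354 0.934 -0.055
outer loop
vertex -2.289 -2.276 0.214
vertex -1.384 -1.932 0.224
vertex -1.813 -2.144 -0.618
endloop
endfacet
facet normal -0.794 0.475 -0.379
outer loop
vertex -2.289 -2.276 0.214
vertex -1.813 -2.144 -0.618
vertex -2.35 -2.938 -0.488
endloop
endfacet
facet normal -0.995 -0.015 0.100
outer loop
vertex -2.289 -2.276 0.214
vertex -2.35 -2.938 -0.488
vertex -2.253 -3.217 0.433
endloop
endfacet
facet normal -0.679 0.142 0.720
outer loop
vertex -2.289 -2.276 0.214
vertex -2.253 -3.217 0.433
vertex -1.657 -2.596 0.873
endloop
endfacet
facet normal 0.286 0.885 -0.368
outer loop
vertex -1.813 -2.144 -0.618
vertex -1.384 -1.932 0.224
vertex -0.887 -2.383 -0.473
endloop
endfacet
facet normal 0.401 0.551 0.732
outer loop
vertex -1.384 -1.932 0.224
vertex -1.657 -2.596 0.873
vertex -0.79 -2.662 0.448
endloop
endfacet
facet normal -0.241 -0.396 0.886
outer loop
vertex -1.657 -2.596 0.873
vertex -2.253 -3.217 0.433
vertex -1.327 -3.456 0.578
endloop
endfacet
facet normal -0.752 -0.648 -0.117
outer loop
vertex -2.253 -3.217 0.433
vertex -2.35 -2.938 -0.488
vertex -1.756 -3.668 -0.264
endloop
endfacet
facet normal -0.427 0.143 -0.893
outer loop
vertex -2.35 -2.938 -0.488
vertex -1.813 -2.144 -0.618
vertex -1.483 -3.004 -0.913
endloop
endfacet
facet normal 0.995 0.015 -0.100
outer loop
vertex -0.851 -3.324 -0.254
vertex -0.887 -2.383 -0.473
vertex -0.79 -2.662 0.448
endloop
endfacet
facet normal 0.794 -0.475 0.379
outer loop
vertex -0.851 -3.324 -0.254
vertex -0.79 -2.662 0.448
vertex -1.327 -3.456 0.578
endloop
endfacet
facet normal 0.354 -0.934 0.055
outer loop
vertex -0.851 -3.324 -0.254
vertex -1.327 -3.456 0.578
vertex -1.756 -3.668 -0.264
endloop
endfacet
facet normal 0.283 -0.727 -0.625
outer loop
vertex -0.851 -3.324 -0.254
vertex -1.756 -3.668 -0.264
vertex -1.483 -3.004 -0.913
endloop
endfacet
facet normal 0.679 -0.142 -0.720
outer loop
vertex -0.851 -3.324 -0.254
vertex -1.483 -3.004 -0.913
vertex -0.887 -2.383 -0.473
endloop
endfacet
facet normal 0.752 0.648 0.117
outer loop
vertex -0.79 -2.662 0.448
vertex -0.887 -2.383 -0.473
vertex -1.384 -1.932 0.224
endloop
endfacet
facet normal 0.427 -0.143 0.893
outer loop
vertex -1.327 -3.456 0.578
vertex -0.79 -2.662 0.448
vertex -1.657 -2.596 0.873
endloop
endfacet
facet normal -0.286 -0.885 0.368
outer loop
vertex -1.756 -3.668 -0.264
vertex -1.327 -3.456 0.578
vertex -2.253 -3.217 0.433
endloop
endfacet
facet normal -0.401 -0.551 -0.732
outer loop
vertex -1.483 -3.004 -0.913
vertex -1.756 -3.668 -0.264
vertex -2.35 -2.938 -0.488
endloop
endfacet
facet normal 0.241 0.396 -0.886
outer loop
vertex -0.887 -2.383 -0.473
vertex -1.483 -3.004 -0.913
vertex -1.813 -2.144 -0.618
endloop
endfacet

endsolid


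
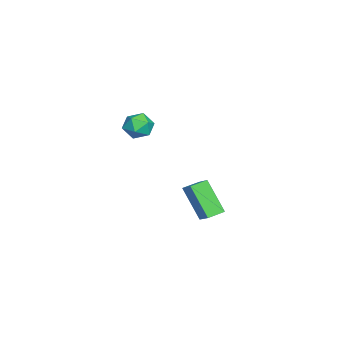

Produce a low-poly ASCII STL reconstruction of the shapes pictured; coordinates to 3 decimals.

solid 
facet normal -0.783 0.482 0.394
outer loop
vertex -2.18 0.23 2.68
vertex -1.771 0.39 3.297
vertex -1.773 0.867 2.709
endloop
endfacet
facet normal -0.792 0.520 -0.319
outer loop
vertex -2.18 0.23 2.68
vertex -1.773 0.867 2.709
vertex -1.787 0.456 2.074
endloop
endfacet
facet normal -0.805 -0.145 -0.576
outer loop
vertex -2.18 0.23 2.68
vertex -1.787 0.456 2.074
vertex -1.795 -0.275 2.269
endloop
endfacet
facet normal -0.803 -0.595 -0.021
outer loop
vertex -2.18 0.23 2.68
vertex -1.795 -0.275 2.269
vertex -1.784 -0.316 3.024
endloop
endfacet
facet normal -0.789 -0.209 0.577
outer loop
vertex -2.18 0.23 2.68
vertex -1.784 -0.316 3.024
vertex -1.771 0.39 3.297
endloop
endfacet
facet normal -0.184 0.827 -0.531
outer loop
vertex -1.787 0.456 2.074
vertex -1.773 0.867 2.709
vertex -1.136 0.756 2.316
endloop
endfacet
facet normal -0.168 0.765 0.621
outer loop
vertex -1.773 0.867 2.709
vertex -1.771 0.39 3.297
vertex -1.125 0.715 3.071
endloop
endfacet
facet normal -0.179 -0.352 0.919
outer loop
vertex -1.771 0.39 3.297
vertex -1.784 -0.316 3.024
vertex -1.133 -0.016 3.266
endloop
endfacet
facet normal -0.201 -0.978 -0.050
outer loop
vertex -1.784 -0.316 3.024
vertex -1.795 -0.275 2.269
vertex -1.147 -0.427 2.631
endloop
endfacet
facet normal -0.205 -0.250 -0.946
outer loop
vertex -1.795 -0.275 2.269
vertex -1.787 0.456 2.074
vertex -1.149 0.05 2.043
endloop
endfacet
facet normal 0.803 0.595 0.021
outer loop
vertex -0.74 0.21 2.66
vertex -1.136 0.756 2.316
vertex -1.125 0.715 3.071
endloop
endfacet
facet normal 0.805 0.145 0.576
outer loop
vertex -0.74 0.21 2.66
vertex -1.125 0.715 3.071
vertex -1.133 -0.016 3.266
endloop
endfacet
facet normal 0.792 -0.520 0.319
outer loop
vertex -0.74 0.21 2.66
vertex -1.133 -0.016 3.266
vertex -1.147 -0.427 2.631
endloop
endfacet
facet normal 0.783 -0.482 -0.394
outer loop
vertex -0.74 0.21 2.66
vertex -1.147 -0.427 2.631
vertex -1.149 0.05 2.043
endloop
endfacet
facet normal 0.789 0.209 -0.577
outer loop
vertex -0.74 0.21 2.66
vertex -1.149 0.05 2.043
vertex -1.136 0.756 2.316
endloop
endfacet
facet normal 0.201 0.978 0.050
outer loop
vertex -1.125 0.715 3.071
vertex -1.136 0.756 2.316
vertex -1.773 0.867 2.709
endloop
endfacet
facet normal 0.205 0.250 0.946
outer loop
vertex -1.133 -0.016 3.266
vertex -1.125 0.715 3.071
vertex -1.771 0.39 3.297
endloop
endfacet
facet normal 0.184 -0.827 0.531
outer loop
vertex -1.147 -0.427 2.631
vertex -1.133 -0.016 3.266
vertex -1.784 -0.316 3.024
endloop
endfacet
facet normal 0.168 -0.765 -0.621
outer loop
vertex -1.149 0.05 2.043
vertex -1.147 -0.427 2.631
vertex -1.795 -0.275 2.269
endloop
endfacet
facet normal 0.179 0.352 -0.919
outer loop
vertex -1.136 0.756 2.316
vertex -1.149 0.05 2.043
vertex -1.787 0.456 2.074
endloop
endfacet
facet normal -0.629 0.759 0.167
outer loop
vertex -4.546 2.398 -2.273
vertex -3.83 2.869 -1.719
vertex -3.903 3.279 -3.853
endloop
endfacet
facet normal -0.702 -0.461 -0.543
outer loop
vertex -3.35 2.611 -4.001
vertex -4.546 2.398 -2.273
vertex -3.903 3.279 -3.853
endloop
endfacet
facet normal -0.629 0.759 0.167
outer loop
vertex -3.903 3.279 -3.853
vertex -3.83 2.869 -1.719
vertex -3.187 3.75 -3.3
endloop
endfacet
facet normal 0.334 0.459 -0.823
outer loop
vertex -3.187 3.75 -3.3
vertex -3.35 2.611 -4.001
vertex -3.903 3.279 -3.853
endloop
endfacet
facet normal -0.335 -0.459 0.823
outer loop
vertex -4.546 2.398 -2.273
vertex -3.277 2.201 -1.867
vertex -3.83 2.869 -1.719
endloop
endfacet
facet normal -0.702 -0.462 -0.543
outer loop
vertex -3.993 1.73 -2.42
vertex -4.546 2.398 -2.273
vertex -3.35 2.611 -4.001
endloop
endfacet
facet normal -0.335 -0.458 0.823
outer loop
vertex -3.993 1.73 -2.42
vertex -3.277 2.201 -1.867
vertex -4.546 2.398 -2.273
endloop
endfacet
facet normal 0.702 0.461 0.543
outer loop
vertex -3.83 2.869 -1.719
vertex -3.277 2.201 -1.867
vertex -3.187 3.75 -3.3
endloop
endfacet
facet normal 0.335 0.459 -0.823
outer loop
vertex -2.634 3.082 -3.447
vertex -3.35 2.611 -4.001
vertex -3.187 3.75 -3.3
endloop
endfacet
facet normal 0.702 0.461 0.543
outer loop
vertex -3.187 3.75 -3.3
vertex -3.277 2.201 -1.867
vertex -2.634 3.082 -3.447
endloop
endfacet
facet normal 0.629 -0.759 -0.167
outer loop
vertex -2.634 3.082 -3.447
vertex -3.993 1.73 -2.42
vertex -3.35 2.611 -4.001
endloop
endfacet
facet normal 0.629 -0.759 -0.167
outer loop
vertex -3.277 2.201 -1.867
vertex -3.993 1.73 -2.42
vertex -2.634 3.082 -3.447
endloop
endfacet

endsolid


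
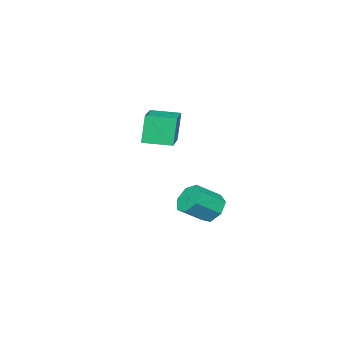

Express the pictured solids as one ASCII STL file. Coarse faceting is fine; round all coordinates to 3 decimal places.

solid 
facet normal -0.574 0.814 -0.087
outer loop
vertex 2.277 -3.322 1.505
vertex 3.729 -2.25 1.958
vertex 2.58 -3.234 0.326
endloop
endfacet
facet normal -0.781 -0.576 -0.244
outer loop
vertex 3.211 -4.13 0.422
vertex 2.277 -3.322 1.505
vertex 2.58 -3.234 0.326
endloop
endfacet
facet normal -0.574 0.815 -0.087
outer loop
vertex 2.58 -3.234 0.326
vertex 3.729 -2.25 1.958
vertex 4.032 -2.163 0.779
endloop
endfacet
facet normal 0.249 0.072 -0.966
outer loop
vertex 4.032 -2.163 0.779
vertex 3.211 -4.13 0.422
vertex 2.58 -3.234 0.326
endloop
endfacet
facet normal -0.249 -0.072 0.966
outer loop
vertex 2.277 -3.322 1.505
vertex 4.36 -3.146 2.054
vertex 3.729 -2.25 1.958
endloop
endfacet
facet normal -0.780 -0.576 -0.243
outer loop
vertex 2.908 -4.217 1.601
vertex 2.277 -3.322 1.505
vertex 3.211 -4.13 0.422
endloop
endfacet
facet normal -0.249 -0.072 0.966
outer loop
vertex 2.908 -4.217 1.601
vertex 4.36 -3.146 2.054
vertex 2.277 -3.322 1.505
endloop
endfacet
facet normal 0.781 0.576 0.243
outer loop
vertex 3.729 -2.25 1.958
vertex 4.36 -3.146 2.054
vertex 4.032 -2.163 0.779
endloop
endfacet
facet normal 0.249 0.072 -0.966
outer loop
vertex 4.663 -3.058 0.875
vertex 3.211 -4.13 0.422
vertex 4.032 -2.163 0.779
endloop
endfacet
facet normal 0.780 0.576 0.244
outer loop
vertex 4.032 -2.163 0.779
vertex 4.36 -3.146 2.054
vertex 4.663 -3.058 0.875
endloop
endfacet
facet normal 0.574 -0.814 0.087
outer loop
vertex 4.663 -3.058 0.875
vertex 2.908 -4.217 1.601
vertex 3.211 -4.13 0.422
endloop
endfacet
facet normal 0.574 -0.814 0.087
outer loop
vertex 4.36 -3.146 2.054
vertex 2.908 -4.217 1.601
vertex 4.663 -3.058 0.875
endloop
endfacet
facet normal -0.724 0.371 -0.581
outer loop
vertex 1.741 -2.813 -3.815
vertex 1.447 -2.533 -3.27
vertex 1.916 -2.265 -3.683
endloop
endfacet
facet normal 0.623 -0.010 -0.782
outer loop
vertex 1.741 -2.813 -3.815
vertex 1.916 -2.265 -3.683
vertex 2.588 -3.247 -3.135
endloop
endfacet
facet normal 0.623 -0.010 -0.782
outer loop
vertex 2.588 -3.247 -3.135
vertex 1.916 -2.265 -3.683
vertex 2.763 -2.699 -3.003
endloop
endfacet
facet normal 0.723 -0.371 0.582
outer loop
vertex 2.588 -3.247 -3.135
vertex 2.763 -2.699 -3.003
vertex 2.293 -2.967 -2.59
endloop
endfacet
facet normal -0.724 0.370 -0.582
outer loop
vertex 1.916 -2.265 -3.683
vertex 1.447 -2.533 -3.27
vertex 1.737 -1.919 -3.24
endloop
endfacet
facet normal 0.620 0.720 -0.312
outer loop
vertex 1.916 -2.265 -3.683
vertex 1.737 -1.919 -3.24
vertex 2.763 -2.699 -3.003
endloop
endfacet
facet normal 0.620 0.720 -0.312
outer loop
vertex 2.763 -2.699 -3.003
vertex 1.737 -1.919 -3.24
vertex 2.584 -2.353 -2.559
endloop
endfacet
facet normal 0.723 -0.372 0.582
outer loop
vertex 2.763 -2.699 -3.003
vertex 2.584 -2.353 -2.559
vertex 2.293 -2.967 -2.59
endloop
endfacet
facet normal -0.723 0.370 -0.583
outer loop
vertex 1.737 -1.919 -3.24
vertex 1.447 -2.533 -3.27
vertex 1.339 -2.035 -2.82
endloop
endfacet
facet normal 0.150 0.908 0.392
outer loop
vertex 1.737 -1.919 -3.24
vertex 1.339 -2.035 -2.82
vertex 2.584 -2.353 -2.559
endloop
endfacet
facet normal 0.150 0.908 0.392
outer loop
vertex 2.584 -2.353 -2.559
vertex 1.339 -2.035 -2.82
vertex 2.186 -2.469 -2.139
endloop
endfacet
facet normal 0.723 -0.372 0.582
outer loop
vertex 2.584 -2.353 -2.559
vertex 2.186 -2.469 -2.139
vertex 2.293 -2.967 -2.59
endloop
endfacet
facet normal -0.724 0.370 -0.583
outer loop
vertex 1.339 -2.035 -2.82
vertex 1.447 -2.533 -3.27
vertex 1.023 -2.526 -2.739
endloop
endfacet
facet normal -0.434 0.411 0.802
outer loop
vertex 1.339 -2.035 -2.82
vertex 1.023 -2.526 -2.739
vertex 2.186 -2.469 -2.139
endloop
endfacet
facet normal -0.434 0.411 0.802
outer loop
vertex 2.186 -2.469 -2.139
vertex 1.023 -2.526 -2.739
vertex 1.87 -2.96 -2.058
endloop
endfacet
facet normal 0.725 -0.371 0.581
outer loop
vertex 2.186 -2.469 -2.139
vertex 1.87 -2.96 -2.058
vertex 2.293 -2.967 -2.59
endloop
endfacet
facet normal -0.723 0.371 -0.582
outer loop
vertex 1.023 -2.526 -2.739
vertex 1.447 -2.533 -3.27
vertex 1.025 -3.023 -3.058
endloop
endfacet
facet normal -0.690 -0.393 0.608
outer loop
vertex 1.023 -2.526 -2.739
vertex 1.025 -3.023 -3.058
vertex 1.87 -2.96 -2.058
endloop
endfacet
facet normal -0.690 -0.394 0.608
outer loop
vertex 1.87 -2.96 -2.058
vertex 1.025 -3.023 -3.058
vertex 1.872 -3.456 -2.377
endloop
endfacet
facet normal 0.725 -0.371 0.581
outer loop
vertex 1.87 -2.96 -2.058
vertex 1.872 -3.456 -2.377
vertex 2.293 -2.967 -2.59
endloop
endfacet
facet normal -0.724 0.371 -0.582
outer loop
vertex 1.025 -3.023 -3.058
vertex 1.447 -2.533 -3.27
vertex 1.345 -3.15 -3.537
endloop
endfacet
facet normal -0.426 -0.904 -0.045
outer loop
vertex 1.025 -3.023 -3.058
vertex 1.345 -3.15 -3.537
vertex 1.872 -3.456 -2.377
endloop
endfacet
facet normal -0.427 -0.903 -0.044
outer loop
vertex 1.872 -3.456 -2.377
vertex 1.345 -3.15 -3.537
vertex 2.192 -3.584 -2.856
endloop
endfacet
facet normal 0.724 -0.370 0.582
outer loop
vertex 1.872 -3.456 -2.377
vertex 2.192 -3.584 -2.856
vertex 2.293 -2.967 -2.59
endloop
endfacet
facet normal -0.724 0.371 -0.581
outer loop
vertex 1.345 -3.15 -3.537
vertex 1.447 -2.533 -3.27
vertex 1.741 -2.813 -3.815
endloop
endfacet
facet normal 0.158 -0.732 -0.663
outer loop
vertex 1.345 -3.15 -3.537
vertex 1.741 -2.813 -3.815
vertex 2.192 -3.584 -2.856
endloop
endfacet
facet normal 0.157 -0.732 -0.663
outer loop
vertex 2.192 -3.584 -2.856
vertex 1.741 -2.813 -3.815
vertex 2.588 -3.247 -3.135
endloop
endfacet
facet normal 0.724 -0.369 0.582
outer loop
vertex 2.192 -3.584 -2.856
vertex 2.588 -3.247 -3.135
vertex 2.293 -2.967 -2.59
endloop
endfacet

endsolid


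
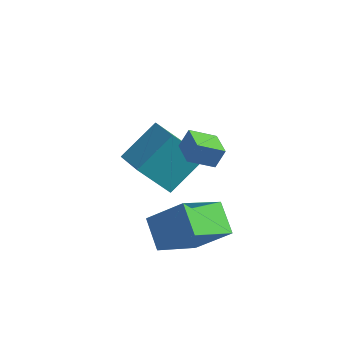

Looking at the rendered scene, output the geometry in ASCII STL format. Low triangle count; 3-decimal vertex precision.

solid 
facet normal -0.637 0.561 0.529
outer loop
vertex 2.537 -1.04 0.291
vertex 3.136 0.673 -0.805
vertex 1.232 -1.368 -0.934
endloop
endfacet
facet normal -0.282 -0.808 0.517
outer loop
vertex 2.124 -2.153 -1.675
vertex 2.537 -1.04 0.291
vertex 1.232 -1.368 -0.934
endloop
endfacet
facet normal -0.637 0.561 0.528
outer loop
vertex 1.232 -1.368 -0.934
vertex 3.136 0.673 -0.805
vertex 1.831 0.345 -2.031
endloop
endfacet
facet normal -0.717 -0.180 -0.673
outer loop
vertex 1.831 0.345 -2.031
vertex 2.124 -2.153 -1.675
vertex 1.232 -1.368 -0.934
endloop
endfacet
facet normal 0.717 0.180 0.673
outer loop
vertex 2.537 -1.04 0.291
vertex 4.028 -0.112 -1.546
vertex 3.136 0.673 -0.805
endloop
endfacet
facet normal -0.282 -0.808 0.517
outer loop
vertex 3.429 -1.825 -0.449
vertex 2.537 -1.04 0.291
vertex 2.124 -2.153 -1.675
endloop
endfacet
facet normal 0.717 0.180 0.673
outer loop
vertex 3.429 -1.825 -0.449
vertex 4.028 -0.112 -1.546
vertex 2.537 -1.04 0.291
endloop
endfacet
facet normal 0.282 0.808 -0.517
outer loop
vertex 3.136 0.673 -0.805
vertex 4.028 -0.112 -1.546
vertex 1.831 0.345 -2.031
endloop
endfacet
facet normal -0.717 -0.180 -0.673
outer loop
vertex 2.723 -0.44 -2.771
vertex 2.124 -2.153 -1.675
vertex 1.831 0.345 -2.031
endloop
endfacet
facet normal 0.282 0.808 -0.517
outer loop
vertex 1.831 0.345 -2.031
vertex 4.028 -0.112 -1.546
vertex 2.723 -0.44 -2.771
endloop
endfacet
facet normal 0.637 -0.561 -0.528
outer loop
vertex 2.723 -0.44 -2.771
vertex 3.429 -1.825 -0.449
vertex 2.124 -2.153 -1.675
endloop
endfacet
facet normal 0.637 -0.561 -0.528
outer loop
vertex 4.028 -0.112 -1.546
vertex 3.429 -1.825 -0.449
vertex 2.723 -0.44 -2.771
endloop
endfacet
facet normal -0.672 -0.578 0.462
outer loop
vertex 2.808 -0.527 3.265
vertex 2.036 0.276 3.147
vertex 2.583 -0.85 2.534
endloop
endfacet
facet normal 0.689 -0.718 0.105
outer loop
vertex 3.344 -0.196 2.013
vertex 2.808 -0.527 3.265
vertex 2.583 -0.85 2.534
endloop
endfacet
facet normal -0.673 -0.578 0.461
outer loop
vertex 2.583 -0.85 2.534
vertex 2.036 0.276 3.147
vertex 1.812 -0.046 2.416
endloop
endfacet
facet normal -0.270 -0.388 -0.881
outer loop
vertex 1.812 -0.046 2.416
vertex 3.344 -0.196 2.013
vertex 2.583 -0.85 2.534
endloop
endfacet
facet normal 0.269 0.388 0.881
outer loop
vertex 2.808 -0.527 3.265
vertex 2.797 0.93 2.626
vertex 2.036 0.276 3.147
endloop
endfacet
facet normal 0.689 -0.718 0.105
outer loop
vertex 3.568 0.126 2.744
vertex 2.808 -0.527 3.265
vertex 3.344 -0.196 2.013
endloop
endfacet
facet normal 0.270 0.388 0.881
outer loop
vertex 3.568 0.126 2.744
vertex 2.797 0.93 2.626
vertex 2.808 -0.527 3.265
endloop
endfacet
facet normal -0.689 0.718 -0.105
outer loop
vertex 2.036 0.276 3.147
vertex 2.797 0.93 2.626
vertex 1.812 -0.046 2.416
endloop
endfacet
facet normal -0.270 -0.389 -0.881
outer loop
vertex 2.572 0.607 1.895
vertex 3.344 -0.196 2.013
vertex 1.812 -0.046 2.416
endloop
endfacet
facet normal -0.689 0.718 -0.105
outer loop
vertex 1.812 -0.046 2.416
vertex 2.797 0.93 2.626
vertex 2.572 0.607 1.895
endloop
endfacet
facet normal 0.673 0.579 -0.461
outer loop
vertex 2.572 0.607 1.895
vertex 3.568 0.126 2.744
vertex 3.344 -0.196 2.013
endloop
endfacet
facet normal 0.673 0.577 -0.462
outer loop
vertex 2.797 0.93 2.626
vertex 3.568 0.126 2.744
vertex 2.572 0.607 1.895
endloop
endfacet
facet normal -0.538 -0.355 0.764
outer loop
vertex 0.285 2.244 0.543
vertex -0.92 3.111 0.098
vertex -0.362 0.754 -0.605
endloop
endfacet
facet normal 0.778 -0.559 0.287
outer loop
vertex 0.66 1.429 -2.058
vertex 0.285 2.244 0.543
vertex -0.362 0.754 -0.605
endloop
endfacet
facet normal -0.538 -0.355 0.764
outer loop
vertex -0.362 0.754 -0.605
vertex -0.92 3.111 0.098
vertex -1.567 1.62 -1.051
endloop
endfacet
facet normal -0.325 -0.749 -0.577
outer loop
vertex -1.567 1.62 -1.051
vertex 0.66 1.429 -2.058
vertex -0.362 0.754 -0.605
endloop
endfacet
facet normal 0.326 0.749 0.577
outer loop
vertex 0.285 2.244 0.543
vertex 0.102 3.786 -1.355
vertex -0.92 3.111 0.098
endloop
endfacet
facet normal 0.778 -0.559 0.287
outer loop
vertex 1.307 2.92 -0.909
vertex 0.285 2.244 0.543
vertex 0.66 1.429 -2.058
endloop
endfacet
facet normal 0.325 0.749 0.577
outer loop
vertex 1.307 2.92 -0.909
vertex 0.102 3.786 -1.355
vertex 0.285 2.244 0.543
endloop
endfacet
facet normal -0.778 0.559 -0.287
outer loop
vertex -0.92 3.111 0.098
vertex 0.102 3.786 -1.355
vertex -1.567 1.62 -1.051
endloop
endfacet
facet normal -0.325 -0.749 -0.578
outer loop
vertex -0.545 2.296 -2.503
vertex 0.66 1.429 -2.058
vertex -1.567 1.62 -1.051
endloop
endfacet
facet normal -0.778 0.559 -0.287
outer loop
vertex -1.567 1.62 -1.051
vertex 0.102 3.786 -1.355
vertex -0.545 2.296 -2.503
endloop
endfacet
facet normal 0.538 0.356 -0.764
outer loop
vertex -0.545 2.296 -2.503
vertex 1.307 2.92 -0.909
vertex 0.66 1.429 -2.058
endloop
endfacet
facet normal 0.538 0.355 -0.764
outer loop
vertex 0.102 3.786 -1.355
vertex 1.307 2.92 -0.909
vertex -0.545 2.296 -2.503
endloop
endfacet

endsolid


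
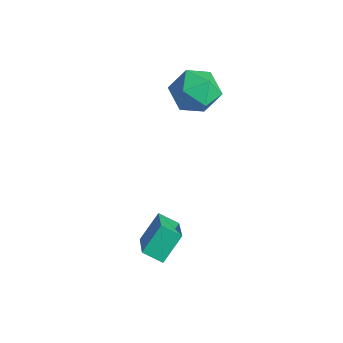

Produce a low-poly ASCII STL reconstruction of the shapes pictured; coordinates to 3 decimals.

solid 
facet normal 0.102 -0.211 0.972
outer loop
vertex 0.825 1.333 2.188
vertex -0.271 0.999 2.23
vertex 0.55 0.24 1.979
endloop
endfacet
facet normal 0.719 -0.301 0.626
outer loop
vertex 0.825 1.333 2.188
vertex 0.55 0.24 1.979
vertex 1.335 0.768 1.331
endloop
endfacet
facet normal 0.892 0.321 0.319
outer loop
vertex 0.825 1.333 2.188
vertex 1.335 0.768 1.331
vertex 0.998 1.853 1.181
endloop
endfacet
facet normal 0.380 0.794 0.475
outer loop
vertex 0.825 1.333 2.188
vertex 0.998 1.853 1.181
vertex 0.006 1.996 1.736
endloop
endfacet
facet normal -0.108 0.465 0.879
outer loop
vertex 0.825 1.333 2.188
vertex 0.006 1.996 1.736
vertex -0.271 0.999 2.23
endloop
endfacet
facet normal 0.615 -0.781 0.109
outer loop
vertex 1.335 0.768 1.331
vertex 0.55 0.24 1.979
vertex 0.554 0.084 0.844
endloop
endfacet
facet normal -0.384 -0.637 0.669
outer loop
vertex 0.55 0.24 1.979
vertex -0.271 0.999 2.23
vertex -0.438 0.227 1.399
endloop
endfacet
facet normal -0.723 0.457 0.517
outer loop
vertex -0.271 0.999 2.23
vertex 0.006 1.996 1.736
vertex -0.775 1.312 1.249
endloop
endfacet
facet normal 0.067 0.989 -0.136
outer loop
vertex 0.006 1.996 1.736
vertex 0.998 1.853 1.181
vertex 0.01 1.84 0.601
endloop
endfacet
facet normal 0.894 0.224 -0.388
outer loop
vertex 0.998 1.853 1.181
vertex 1.335 0.768 1.331
vertex 0.831 1.081 0.35
endloop
endfacet
facet normal -0.380 -0.794 -0.475
outer loop
vertex -0.265 0.747 0.392
vertex 0.554 0.084 0.844
vertex -0.438 0.227 1.399
endloop
endfacet
facet normal -0.892 -0.321 -0.319
outer loop
vertex -0.265 0.747 0.392
vertex -0.438 0.227 1.399
vertex -0.775 1.312 1.249
endloop
endfacet
facet normal -0.719 0.301 -0.626
outer loop
vertex -0.265 0.747 0.392
vertex -0.775 1.312 1.249
vertex 0.01 1.84 0.601
endloop
endfacet
facet normal -0.102 0.211 -0.972
outer loop
vertex -0.265 0.747 0.392
vertex 0.01 1.84 0.601
vertex 0.831 1.081 0.35
endloop
endfacet
facet normal 0.108 -0.465 -0.879
outer loop
vertex -0.265 0.747 0.392
vertex 0.831 1.081 0.35
vertex 0.554 0.084 0.844
endloop
endfacet
facet normal -0.067 -0.989 0.136
outer loop
vertex -0.438 0.227 1.399
vertex 0.554 0.084 0.844
vertex 0.55 0.24 1.979
endloop
endfacet
facet normal -0.894 -0.224 0.388
outer loop
vertex -0.775 1.312 1.249
vertex -0.438 0.227 1.399
vertex -0.271 0.999 2.23
endloop
endfacet
facet normal -0.615 0.781 -0.109
outer loop
vertex 0.01 1.84 0.601
vertex -0.775 1.312 1.249
vertex 0.006 1.996 1.736
endloop
endfacet
facet normal 0.384 0.637 -0.669
outer loop
vertex 0.831 1.081 0.35
vertex 0.01 1.84 0.601
vertex 0.998 1.853 1.181
endloop
endfacet
facet normal 0.723 -0.457 -0.517
outer loop
vertex 0.554 0.084 0.844
vertex 0.831 1.081 0.35
vertex 1.335 0.768 1.331
endloop
endfacet
facet normal -0.708 0.440 -0.553
outer loop
vertex 2.459 -2.328 -2.912
vertex 3.116 -1.812 -3.343
vertex 2.603 -3.33 -3.894
endloop
endfacet
facet normal -0.699 -0.549 0.458
outer loop
vertex 3.984 -4.188 -2.817
vertex 2.459 -2.328 -2.912
vertex 2.603 -3.33 -3.894
endloop
endfacet
facet normal -0.708 0.440 -0.553
outer loop
vertex 2.603 -3.33 -3.894
vertex 3.116 -1.812 -3.343
vertex 3.26 -2.814 -4.325
endloop
endfacet
facet normal 0.101 -0.711 -0.696
outer loop
vertex 3.26 -2.814 -4.325
vertex 3.984 -4.188 -2.817
vertex 2.603 -3.33 -3.894
endloop
endfacet
facet normal -0.101 0.711 0.696
outer loop
vertex 2.459 -2.328 -2.912
vertex 4.497 -2.67 -2.266
vertex 3.116 -1.812 -3.343
endloop
endfacet
facet normal -0.699 -0.549 0.458
outer loop
vertex 3.84 -3.186 -1.835
vertex 2.459 -2.328 -2.912
vertex 3.984 -4.188 -2.817
endloop
endfacet
facet normal -0.101 0.711 0.696
outer loop
vertex 3.84 -3.186 -1.835
vertex 4.497 -2.67 -2.266
vertex 2.459 -2.328 -2.912
endloop
endfacet
facet normal 0.699 0.549 -0.458
outer loop
vertex 3.116 -1.812 -3.343
vertex 4.497 -2.67 -2.266
vertex 3.26 -2.814 -4.325
endloop
endfacet
facet normal 0.101 -0.711 -0.696
outer loop
vertex 4.641 -3.672 -3.248
vertex 3.984 -4.188 -2.817
vertex 3.26 -2.814 -4.325
endloop
endfacet
facet normal 0.699 0.549 -0.458
outer loop
vertex 3.26 -2.814 -4.325
vertex 4.497 -2.67 -2.266
vertex 4.641 -3.672 -3.248
endloop
endfacet
facet normal 0.708 -0.440 0.553
outer loop
vertex 4.641 -3.672 -3.248
vertex 3.84 -3.186 -1.835
vertex 3.984 -4.188 -2.817
endloop
endfacet
facet normal 0.708 -0.440 0.553
outer loop
vertex 4.497 -2.67 -2.266
vertex 3.84 -3.186 -1.835
vertex 4.641 -3.672 -3.248
endloop
endfacet

endsolid


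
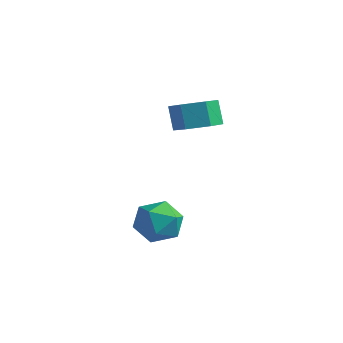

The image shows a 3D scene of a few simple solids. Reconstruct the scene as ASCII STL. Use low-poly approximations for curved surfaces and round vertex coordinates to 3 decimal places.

solid 
facet normal -0.104 0.887 0.451
outer loop
vertex -0.107 -0.609 -3.182
vertex 0.412 -0.901 -2.488
vertex 0.799 -0.49 -3.208
endloop
endfacet
facet normal -0.133 0.956 -0.261
outer loop
vertex -0.107 -0.609 -3.182
vertex 0.799 -0.49 -3.208
vertex 0.352 -0.757 -3.959
endloop
endfacet
facet normal -0.669 0.550 -0.500
outer loop
vertex -0.107 -0.609 -3.182
vertex 0.352 -0.757 -3.959
vertex -0.312 -1.332 -3.704
endloop
endfacet
facet normal -0.971 0.231 0.062
outer loop
vertex -0.107 -0.609 -3.182
vertex -0.312 -1.332 -3.704
vertex -0.275 -1.421 -2.794
endloop
endfacet
facet normal -0.621 0.439 0.649
outer loop
vertex -0.107 -0.609 -3.182
vertex -0.275 -1.421 -2.794
vertex 0.412 -0.901 -2.488
endloop
endfacet
facet normal 0.475 0.701 -0.532
outer loop
vertex 0.352 -0.757 -3.959
vertex 0.799 -0.49 -3.208
vertex 1.155 -1.139 -3.746
endloop
endfacet
facet normal 0.522 0.589 0.617
outer loop
vertex 0.799 -0.49 -3.208
vertex 0.412 -0.901 -2.488
vertex 1.192 -1.228 -2.836
endloop
endfacet
facet normal -0.314 -0.137 0.939
outer loop
vertex 0.412 -0.901 -2.488
vertex -0.275 -1.421 -2.794
vertex 0.528 -1.803 -2.581
endloop
endfacet
facet normal -0.880 -0.474 -0.011
outer loop
vertex -0.275 -1.421 -2.794
vertex -0.312 -1.332 -3.704
vertex 0.081 -2.07 -3.332
endloop
endfacet
facet normal -0.391 0.044 -0.919
outer loop
vertex -0.312 -1.332 -3.704
vertex 0.352 -0.757 -3.959
vertex 0.468 -1.659 -4.052
endloop
endfacet
facet normal 0.971 -0.231 -0.062
outer loop
vertex 0.987 -1.951 -3.358
vertex 1.155 -1.139 -3.746
vertex 1.192 -1.228 -2.836
endloop
endfacet
facet normal 0.669 -0.550 0.500
outer loop
vertex 0.987 -1.951 -3.358
vertex 1.192 -1.228 -2.836
vertex 0.528 -1.803 -2.581
endloop
endfacet
facet normal 0.133 -0.956 0.261
outer loop
vertex 0.987 -1.951 -3.358
vertex 0.528 -1.803 -2.581
vertex 0.081 -2.07 -3.332
endloop
endfacet
facet normal 0.104 -0.887 -0.451
outer loop
vertex 0.987 -1.951 -3.358
vertex 0.081 -2.07 -3.332
vertex 0.468 -1.659 -4.052
endloop
endfacet
facet normal 0.621 -0.439 -0.649
outer loop
vertex 0.987 -1.951 -3.358
vertex 0.468 -1.659 -4.052
vertex 1.155 -1.139 -3.746
endloop
endfacet
facet normal 0.880 0.474 0.011
outer loop
vertex 1.192 -1.228 -2.836
vertex 1.155 -1.139 -3.746
vertex 0.799 -0.49 -3.208
endloop
endfacet
facet normal 0.391 -0.044 0.919
outer loop
vertex 0.528 -1.803 -2.581
vertex 1.192 -1.228 -2.836
vertex 0.412 -0.901 -2.488
endloop
endfacet
facet normal -0.475 -0.701 0.532
outer loop
vertex 0.081 -2.07 -3.332
vertex 0.528 -1.803 -2.581
vertex -0.275 -1.421 -2.794
endloop
endfacet
facet normal -0.522 -0.589 -0.617
outer loop
vertex 0.468 -1.659 -4.052
vertex 0.081 -2.07 -3.332
vertex -0.312 -1.332 -3.704
endloop
endfacet
facet normal 0.314 0.137 -0.939
outer loop
vertex 1.155 -1.139 -3.746
vertex 0.468 -1.659 -4.052
vertex 0.352 -0.757 -3.959
endloop
endfacet
facet normal 0.378 -0.171 -0.910
outer loop
vertex 0.783 0.82 0.428
vertex 0.061 1.014 0.091
vertex 0.625 1.596 0.216
endloop
endfacet
facet normal 0.905 0.273 0.326
outer loop
vertex 0.783 0.82 0.428
vertex 0.625 1.596 0.216
vertex 0.4 0.993 1.347
endloop
endfacet
facet normal 0.905 0.273 0.326
outer loop
vertex 0.4 0.993 1.347
vertex 0.625 1.596 0.216
vertex 0.242 1.769 1.135
endloop
endfacet
facet normal -0.380 0.171 0.909
outer loop
vertex 0.4 0.993 1.347
vertex 0.242 1.769 1.135
vertex -0.321 1.186 1.009
endloop
endfacet
facet normal 0.378 -0.171 -0.910
outer loop
vertex 0.625 1.596 0.216
vertex 0.061 1.014 0.091
vertex -0.097 1.79 -0.121
endloop
endfacet
facet normal 0.285 0.956 -0.061
outer loop
vertex 0.625 1.596 0.216
vertex -0.097 1.79 -0.121
vertex 0.242 1.769 1.135
endloop
endfacet
facet normal 0.284 0.957 -0.061
outer loop
vertex 0.242 1.769 1.135
vertex -0.097 1.79 -0.121
vertex -0.48 1.962 0.797
endloop
endfacet
facet normal -0.380 0.171 0.909
outer loop
vertex 0.242 1.769 1.135
vertex -0.48 1.962 0.797
vertex -0.321 1.186 1.009
endloop
endfacet
facet normal 0.380 -0.171 -0.909
outer loop
vertex -0.097 1.79 -0.121
vertex 0.061 1.014 0.091
vertex -0.66 1.207 -0.247
endloop
endfacet
facet normal -0.620 0.683 -0.387
outer loop
vertex -0.097 1.79 -0.121
vertex -0.66 1.207 -0.247
vertex -0.48 1.962 0.797
endloop
endfacet
facet normal -0.620 0.683 -0.387
outer loop
vertex -0.48 1.962 0.797
vertex -0.66 1.207 -0.247
vertex -1.043 1.38 0.672
endloop
endfacet
facet normal -0.379 0.171 0.910
outer loop
vertex -0.48 1.962 0.797
vertex -1.043 1.38 0.672
vertex -0.321 1.186 1.009
endloop
endfacet
facet normal 0.380 -0.171 -0.909
outer loop
vertex -0.66 1.207 -0.247
vertex 0.061 1.014 0.091
vertex -0.502 0.431 -0.035
endloop
endfacet
facet normal -0.905 -0.273 -0.326
outer loop
vertex -0.66 1.207 -0.247
vertex -0.502 0.431 -0.035
vertex -1.043 1.38 0.672
endloop
endfacet
facet normal -0.905 -0.273 -0.326
outer loop
vertex -1.043 1.38 0.672
vertex -0.502 0.431 -0.035
vertex -0.885 0.604 0.884
endloop
endfacet
facet normal -0.378 0.171 0.910
outer loop
vertex -1.043 1.38 0.672
vertex -0.885 0.604 0.884
vertex -0.321 1.186 1.009
endloop
endfacet
facet normal 0.380 -0.171 -0.909
outer loop
vertex -0.502 0.431 -0.035
vertex 0.061 1.014 0.091
vertex 0.22 0.238 0.303
endloop
endfacet
facet normal -0.285 -0.957 0.062
outer loop
vertex -0.502 0.431 -0.035
vertex 0.22 0.238 0.303
vertex -0.885 0.604 0.884
endloop
endfacet
facet normal -0.285 -0.957 0.060
outer loop
vertex -0.885 0.604 0.884
vertex 0.22 0.238 0.303
vertex -0.163 0.41 1.221
endloop
endfacet
facet normal -0.378 0.171 0.910
outer loop
vertex -0.885 0.604 0.884
vertex -0.163 0.41 1.221
vertex -0.321 1.186 1.009
endloop
endfacet
facet normal 0.379 -0.171 -0.910
outer loop
vertex 0.22 0.238 0.303
vertex 0.061 1.014 0.091
vertex 0.783 0.82 0.428
endloop
endfacet
facet normal 0.620 -0.683 0.387
outer loop
vertex 0.22 0.238 0.303
vertex 0.783 0.82 0.428
vertex -0.163 0.41 1.221
endloop
endfacet
facet normal 0.620 -0.682 0.387
outer loop
vertex -0.163 0.41 1.221
vertex 0.783 0.82 0.428
vertex 0.4 0.993 1.347
endloop
endfacet
facet normal -0.380 0.171 0.909
outer loop
vertex -0.163 0.41 1.221
vertex 0.4 0.993 1.347
vertex -0.321 1.186 1.009
endloop
endfacet

endsolid
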